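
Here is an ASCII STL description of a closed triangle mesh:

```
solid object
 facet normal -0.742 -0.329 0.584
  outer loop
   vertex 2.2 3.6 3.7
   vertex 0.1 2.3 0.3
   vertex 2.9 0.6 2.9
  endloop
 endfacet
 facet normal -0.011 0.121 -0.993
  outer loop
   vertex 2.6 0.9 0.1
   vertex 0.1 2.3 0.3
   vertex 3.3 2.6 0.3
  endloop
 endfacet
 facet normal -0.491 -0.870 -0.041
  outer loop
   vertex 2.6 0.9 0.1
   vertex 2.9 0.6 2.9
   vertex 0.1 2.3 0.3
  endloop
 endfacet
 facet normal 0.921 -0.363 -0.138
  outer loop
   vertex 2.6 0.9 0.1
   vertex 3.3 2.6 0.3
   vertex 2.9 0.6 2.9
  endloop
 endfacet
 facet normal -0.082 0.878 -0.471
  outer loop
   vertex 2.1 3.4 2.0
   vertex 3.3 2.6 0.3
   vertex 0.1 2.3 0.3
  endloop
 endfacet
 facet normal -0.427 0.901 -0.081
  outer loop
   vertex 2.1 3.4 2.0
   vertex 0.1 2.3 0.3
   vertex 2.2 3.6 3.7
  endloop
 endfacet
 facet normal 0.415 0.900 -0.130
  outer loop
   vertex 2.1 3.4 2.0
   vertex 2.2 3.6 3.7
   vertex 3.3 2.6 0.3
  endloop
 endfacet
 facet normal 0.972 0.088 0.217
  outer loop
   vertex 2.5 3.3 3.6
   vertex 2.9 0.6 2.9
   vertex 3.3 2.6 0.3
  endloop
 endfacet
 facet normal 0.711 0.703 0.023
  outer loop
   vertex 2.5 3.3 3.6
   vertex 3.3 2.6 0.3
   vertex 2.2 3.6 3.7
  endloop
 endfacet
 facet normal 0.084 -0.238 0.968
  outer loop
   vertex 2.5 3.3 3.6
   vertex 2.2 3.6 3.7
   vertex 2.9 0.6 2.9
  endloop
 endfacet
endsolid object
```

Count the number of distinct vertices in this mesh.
7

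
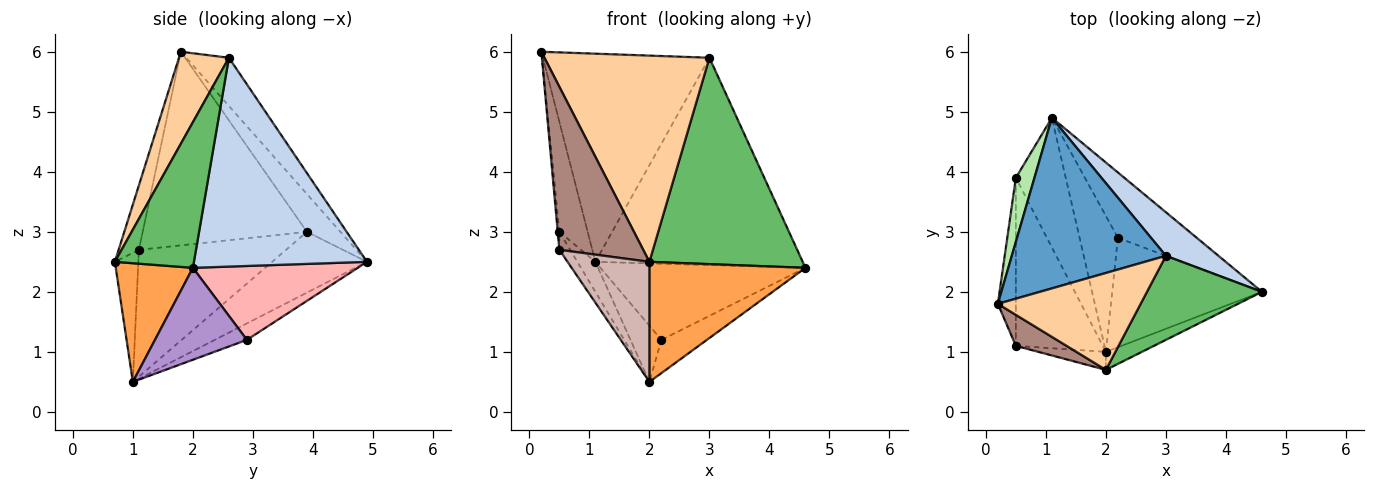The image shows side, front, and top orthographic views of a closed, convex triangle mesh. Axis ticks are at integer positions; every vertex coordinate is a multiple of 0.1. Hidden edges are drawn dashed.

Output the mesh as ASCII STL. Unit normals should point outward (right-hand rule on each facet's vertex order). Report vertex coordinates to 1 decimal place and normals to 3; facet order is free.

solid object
 facet normal -0.195 0.759 0.622
  outer loop
   vertex 3.0 2.6 5.9
   vertex 1.1 4.9 2.5
   vertex 0.2 1.8 6.0
  endloop
 endfacet
 facet normal 0.633 0.758 0.159
  outer loop
   vertex 3.0 2.6 5.9
   vertex 4.6 2.0 2.4
   vertex 1.1 4.9 2.5
  endloop
 endfacet
 facet normal 0.439 -0.888 -0.133
  outer loop
   vertex 2.0 0.7 2.5
   vertex 2.0 1.0 0.5
   vertex 4.6 2.0 2.4
  endloop
 endfacet
 facet normal 0.264 -0.873 0.410
  outer loop
   vertex 2.0 0.7 2.5
   vertex 3.0 2.6 5.9
   vertex 0.2 1.8 6.0
  endloop
 endfacet
 facet normal 0.431 -0.836 0.340
  outer loop
   vertex 2.0 0.7 2.5
   vertex 4.6 2.0 2.4
   vertex 3.0 2.6 5.9
  endloop
 endfacet
 facet normal -0.715 0.605 0.352
  outer loop
   vertex 0.5 3.9 3.0
   vertex 0.2 1.8 6.0
   vertex 1.1 4.9 2.5
  endloop
 endfacet
 facet normal -0.765 0.145 -0.627
  outer loop
   vertex 0.5 3.9 3.0
   vertex 1.1 4.9 2.5
   vertex 2.0 1.0 0.5
  endloop
 endfacet
 facet normal 0.521 0.648 -0.556
  outer loop
   vertex 2.2 2.9 1.2
   vertex 1.1 4.9 2.5
   vertex 4.6 2.0 2.4
  endloop
 endfacet
 facet normal 0.506 0.251 -0.825
  outer loop
   vertex 2.2 2.9 1.2
   vertex 4.6 2.0 2.4
   vertex 2.0 1.0 0.5
  endloop
 endfacet
 facet normal -0.369 0.355 -0.859
  outer loop
   vertex 2.2 2.9 1.2
   vertex 2.0 1.0 0.5
   vertex 1.1 4.9 2.5
  endloop
 endfacet
 facet normal -0.231 -0.956 0.182
  outer loop
   vertex 0.5 1.1 2.7
   vertex 2.0 0.7 2.5
   vertex 0.2 1.8 6.0
  endloop
 endfacet
 facet normal -0.273 -0.951 -0.143
  outer loop
   vertex 0.5 1.1 2.7
   vertex 2.0 1.0 0.5
   vertex 2.0 0.7 2.5
  endloop
 endfacet
 facet normal -0.996 0.010 -0.093
  outer loop
   vertex 0.5 1.1 2.7
   vertex 0.2 1.8 6.0
   vertex 0.5 3.9 3.0
  endloop
 endfacet
 facet normal -0.823 0.060 -0.564
  outer loop
   vertex 0.5 1.1 2.7
   vertex 0.5 3.9 3.0
   vertex 2.0 1.0 0.5
  endloop
 endfacet
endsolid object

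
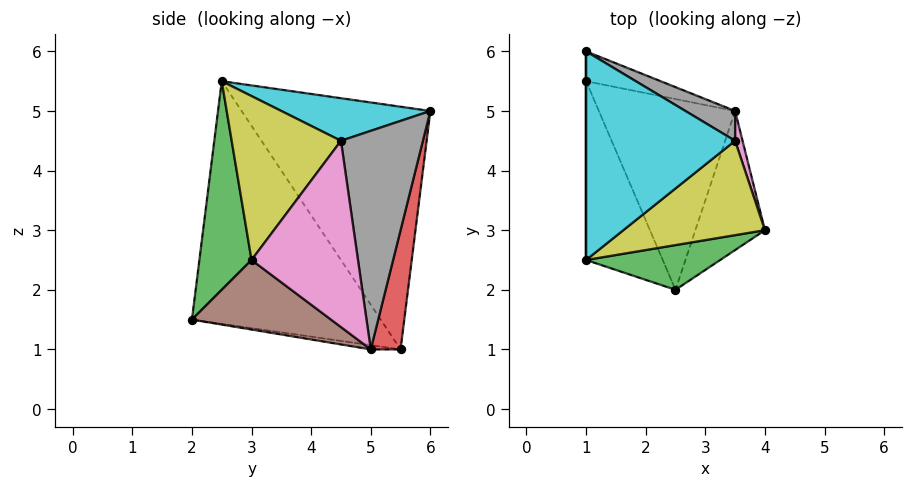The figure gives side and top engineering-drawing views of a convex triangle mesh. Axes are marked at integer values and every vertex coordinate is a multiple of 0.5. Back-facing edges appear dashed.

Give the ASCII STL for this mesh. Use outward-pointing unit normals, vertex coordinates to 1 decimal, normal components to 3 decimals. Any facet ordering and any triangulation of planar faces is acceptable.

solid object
 facet normal -1.000 0.000 0.000
  outer loop
   vertex 1.0 6.0 5.0
   vertex 1.0 5.5 1.0
   vertex 1.0 2.5 5.5
  endloop
 endfacet
 facet normal -0.869 -0.412 -0.274
  outer loop
   vertex 2.5 2.0 1.5
   vertex 1.0 2.5 5.5
   vertex 1.0 5.5 1.0
  endloop
 endfacet
 facet normal 0.408 -0.874 0.262
  outer loop
   vertex 2.5 2.0 1.5
   vertex 4.0 3.0 2.5
   vertex 1.0 2.5 5.5
  endloop
 endfacet
 facet normal 0.195 0.973 -0.122
  outer loop
   vertex 3.5 5.0 1.0
   vertex 1.0 5.5 1.0
   vertex 1.0 6.0 5.0
  endloop
 endfacet
 facet normal -0.031 -0.154 -0.988
  outer loop
   vertex 3.5 5.0 1.0
   vertex 2.5 2.0 1.5
   vertex 1.0 5.5 1.0
  endloop
 endfacet
 facet normal 0.667 -0.333 -0.667
  outer loop
   vertex 3.5 5.0 1.0
   vertex 4.0 3.0 2.5
   vertex 2.5 2.0 1.5
  endloop
 endfacet
 facet normal 0.962 0.269 0.038
  outer loop
   vertex 3.5 4.5 4.5
   vertex 4.0 3.0 2.5
   vertex 3.5 5.0 1.0
  endloop
 endfacet
 facet normal 0.528 0.841 0.120
  outer loop
   vertex 3.5 4.5 4.5
   vertex 3.5 5.0 1.0
   vertex 1.0 6.0 5.0
  endloop
 endfacet
 facet normal 0.643 -0.526 0.556
  outer loop
   vertex 3.5 4.5 4.5
   vertex 1.0 2.5 5.5
   vertex 4.0 3.0 2.5
  endloop
 endfacet
 facet normal 0.272 0.136 0.953
  outer loop
   vertex 3.5 4.5 4.5
   vertex 1.0 6.0 5.0
   vertex 1.0 2.5 5.5
  endloop
 endfacet
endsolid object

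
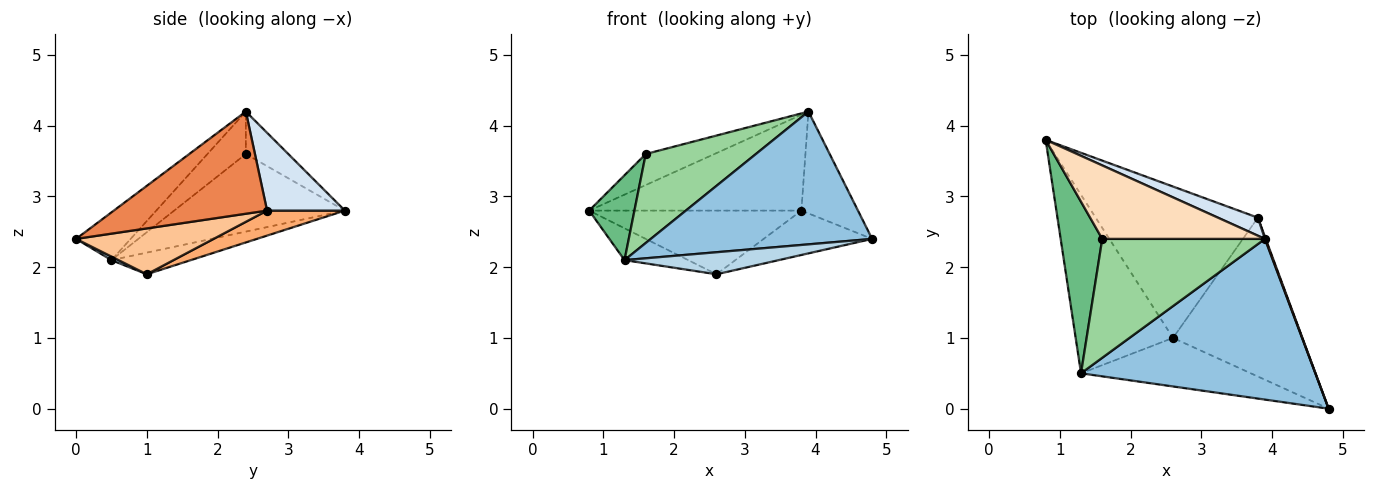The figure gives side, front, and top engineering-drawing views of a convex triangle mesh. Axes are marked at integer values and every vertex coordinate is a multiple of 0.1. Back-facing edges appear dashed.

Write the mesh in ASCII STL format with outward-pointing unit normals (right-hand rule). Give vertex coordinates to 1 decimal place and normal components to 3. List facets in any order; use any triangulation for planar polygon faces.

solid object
 facet normal -0.214 0.172 -0.962
  outer loop
   vertex 1.3 0.5 2.1
   vertex 0.8 3.8 2.8
   vertex 2.6 1.0 1.9
  endloop
 endfacet
 facet normal -0.155 -0.629 0.762
  outer loop
   vertex 1.3 0.5 2.1
   vertex 4.8 0.0 2.4
   vertex 3.9 2.4 4.2
  endloop
 endfacet
 facet normal 0.019 -0.413 -0.910
  outer loop
   vertex 1.3 0.5 2.1
   vertex 2.6 1.0 1.9
   vertex 4.8 0.0 2.4
  endloop
 endfacet
 facet normal 0.339 0.925 0.174
  outer loop
   vertex 3.8 2.7 2.8
   vertex 0.8 3.8 2.8
   vertex 3.9 2.4 4.2
  endloop
 endfacet
 facet normal 0.938 0.346 0.007
  outer loop
   vertex 3.8 2.7 2.8
   vertex 3.9 2.4 4.2
   vertex 4.8 0.0 2.4
  endloop
 endfacet
 facet normal 0.141 0.384 -0.913
  outer loop
   vertex 3.8 2.7 2.8
   vertex 2.6 1.0 1.9
   vertex 0.8 3.8 2.8
  endloop
 endfacet
 facet normal 0.323 0.255 -0.912
  outer loop
   vertex 3.8 2.7 2.8
   vertex 4.8 0.0 2.4
   vertex 2.6 1.0 1.9
  endloop
 endfacet
 facet normal -0.234 0.378 0.896
  outer loop
   vertex 1.6 2.4 3.6
   vertex 3.9 2.4 4.2
   vertex 0.8 3.8 2.8
  endloop
 endfacet
 facet normal -0.858 -0.228 0.460
  outer loop
   vertex 1.6 2.4 3.6
   vertex 0.8 3.8 2.8
   vertex 1.3 0.5 2.1
  endloop
 endfacet
 facet normal -0.204 -0.586 0.784
  outer loop
   vertex 1.6 2.4 3.6
   vertex 1.3 0.5 2.1
   vertex 3.9 2.4 4.2
  endloop
 endfacet
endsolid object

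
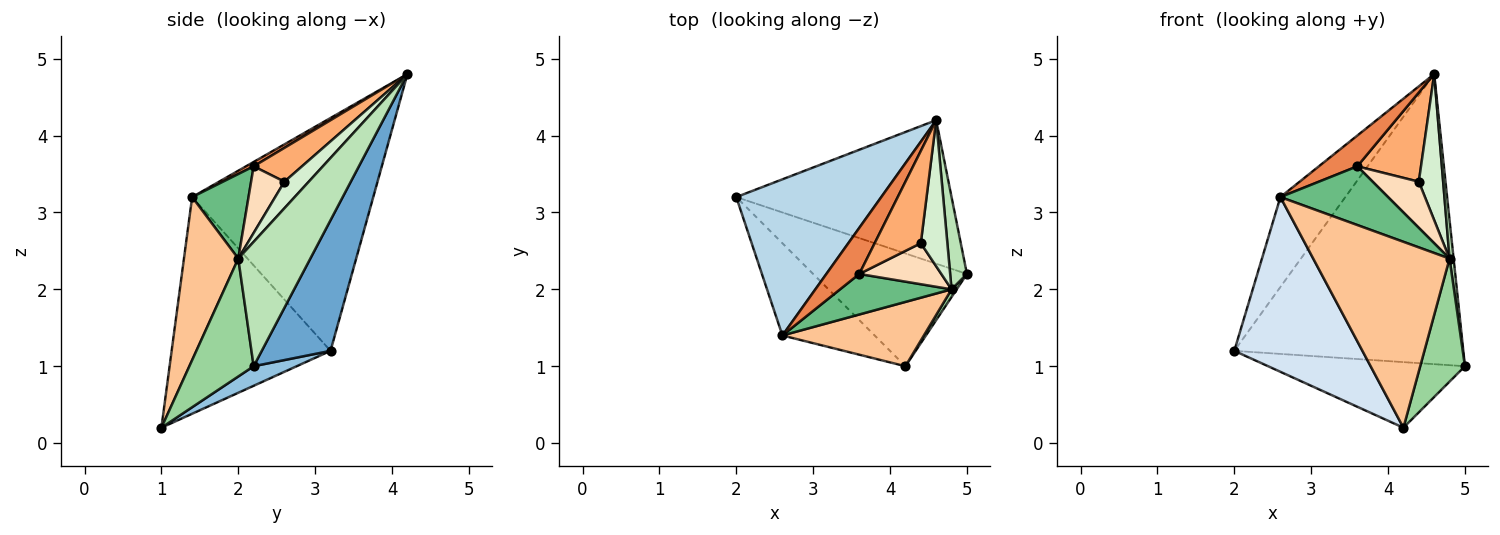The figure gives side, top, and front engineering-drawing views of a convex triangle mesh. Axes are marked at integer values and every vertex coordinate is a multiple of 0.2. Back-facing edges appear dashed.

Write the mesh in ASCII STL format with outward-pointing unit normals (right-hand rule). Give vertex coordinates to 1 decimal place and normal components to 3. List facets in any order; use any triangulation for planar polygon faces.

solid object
 facet normal 0.260 0.866 -0.428
  outer loop
   vertex 4.6 4.2 4.8
   vertex 5.0 2.2 1.0
   vertex 2.0 3.2 1.2
  endloop
 endfacet
 facet normal 0.109 0.500 -0.859
  outer loop
   vertex 4.2 1.0 0.2
   vertex 2.0 3.2 1.2
   vertex 5.0 2.2 1.0
  endloop
 endfacet
 facet normal -0.812 0.291 0.506
  outer loop
   vertex 2.6 1.4 3.2
   vertex 4.6 4.2 4.8
   vertex 2.0 3.2 1.2
  endloop
 endfacet
 facet normal -0.739 -0.596 -0.315
  outer loop
   vertex 2.6 1.4 3.2
   vertex 2.0 3.2 1.2
   vertex 4.2 1.0 0.2
  endloop
 endfacet
 facet normal 0.110 -0.551 0.827
  outer loop
   vertex 3.6 2.2 3.6
   vertex 4.6 4.2 4.8
   vertex 2.6 1.4 3.2
  endloop
 endfacet
 facet normal 0.466 -0.615 0.636
  outer loop
   vertex 3.6 2.2 3.6
   vertex 4.4 2.6 3.4
   vertex 4.6 4.2 4.8
  endloop
 endfacet
 facet normal 0.352 -0.884 0.306
  outer loop
   vertex 4.8 2.0 2.4
   vertex 2.6 1.4 3.2
   vertex 4.2 1.0 0.2
  endloop
 endfacet
 facet normal 0.475 -0.658 0.585
  outer loop
   vertex 4.8 2.0 2.4
   vertex 4.4 2.6 3.4
   vertex 3.6 2.2 3.6
  endloop
 endfacet
 facet normal 0.396 -0.756 0.522
  outer loop
   vertex 4.8 2.0 2.4
   vertex 3.6 2.2 3.6
   vertex 2.6 1.4 3.2
  endloop
 endfacet
 facet normal 0.820 -0.571 0.036
  outer loop
   vertex 4.8 2.0 2.4
   vertex 4.2 1.0 0.2
   vertex 5.0 2.2 1.0
  endloop
 endfacet
 facet normal 0.989 -0.056 0.133
  outer loop
   vertex 4.8 2.0 2.4
   vertex 5.0 2.2 1.0
   vertex 4.6 4.2 4.8
  endloop
 endfacet
 facet normal 0.577 -0.577 0.577
  outer loop
   vertex 4.8 2.0 2.4
   vertex 4.6 4.2 4.8
   vertex 4.4 2.6 3.4
  endloop
 endfacet
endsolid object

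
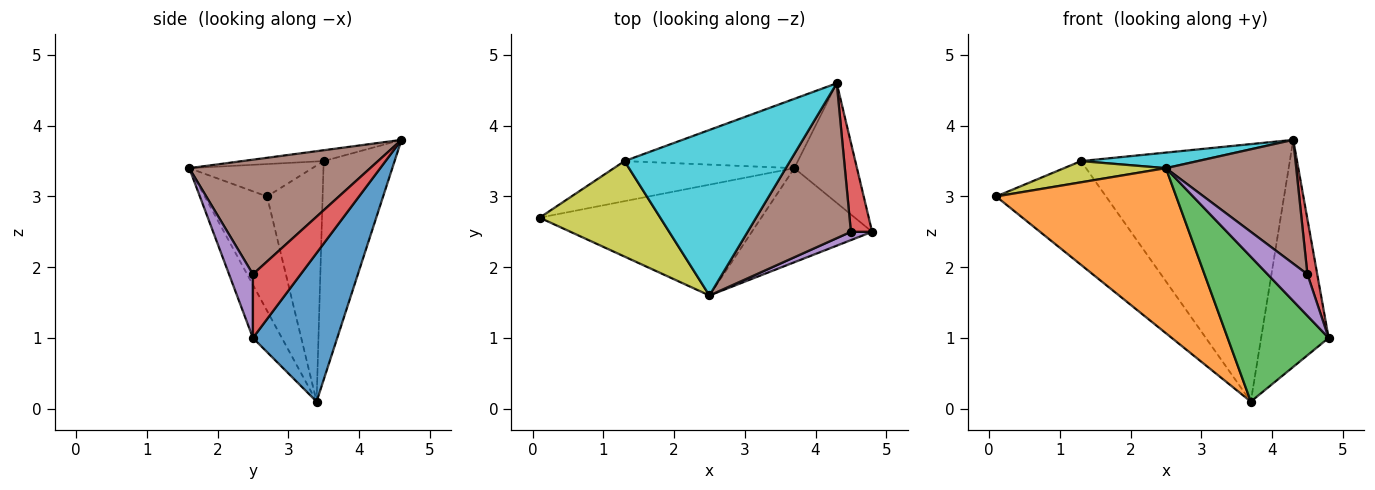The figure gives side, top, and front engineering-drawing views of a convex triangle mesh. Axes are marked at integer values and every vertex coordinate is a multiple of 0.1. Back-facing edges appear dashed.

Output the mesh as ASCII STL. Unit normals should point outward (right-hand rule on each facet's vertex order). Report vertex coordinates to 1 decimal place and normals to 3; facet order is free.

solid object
 facet normal 0.742 0.594 -0.313
  outer loop
   vertex 3.7 3.4 0.1
   vertex 4.3 4.6 3.8
   vertex 4.8 2.5 1.0
  endloop
 endfacet
 facet normal -0.276 -0.798 -0.536
  outer loop
   vertex 3.7 3.4 0.1
   vertex 2.5 1.6 3.4
   vertex 0.1 2.7 3.0
  endloop
 endfacet
 facet normal -0.234 -0.815 -0.530
  outer loop
   vertex 3.7 3.4 0.1
   vertex 4.8 2.5 1.0
   vertex 2.5 1.6 3.4
  endloop
 endfacet
 facet normal 0.931 -0.192 0.310
  outer loop
   vertex 4.5 2.5 1.9
   vertex 4.8 2.5 1.0
   vertex 4.3 4.6 3.8
  endloop
 endfacet
 facet normal 0.507 -0.845 0.169
  outer loop
   vertex 4.5 2.5 1.9
   vertex 2.5 1.6 3.4
   vertex 4.8 2.5 1.0
  endloop
 endfacet
 facet normal 0.655 -0.472 0.590
  outer loop
   vertex 4.5 2.5 1.9
   vertex 4.3 4.6 3.8
   vertex 2.5 1.6 3.4
  endloop
 endfacet
 facet normal -0.427 0.844 -0.326
  outer loop
   vertex 1.3 3.5 3.5
   vertex 3.7 3.4 0.1
   vertex 0.1 2.7 3.0
  endloop
 endfacet
 facet normal -0.312 0.918 -0.247
  outer loop
   vertex 1.3 3.5 3.5
   vertex 4.3 4.6 3.8
   vertex 3.7 3.4 0.1
  endloop
 endfacet
 facet normal -0.254 -0.210 0.944
  outer loop
   vertex 1.3 3.5 3.5
   vertex 0.1 2.7 3.0
   vertex 2.5 1.6 3.4
  endloop
 endfacet
 facet normal -0.065 -0.093 0.993
  outer loop
   vertex 1.3 3.5 3.5
   vertex 2.5 1.6 3.4
   vertex 4.3 4.6 3.8
  endloop
 endfacet
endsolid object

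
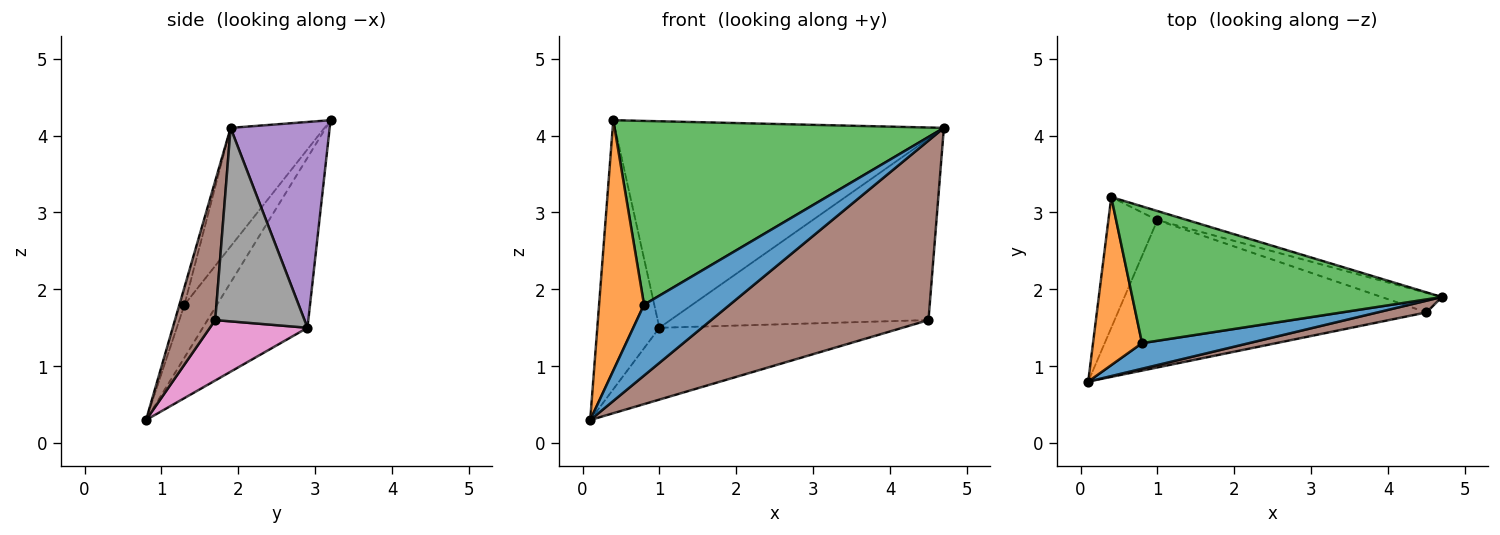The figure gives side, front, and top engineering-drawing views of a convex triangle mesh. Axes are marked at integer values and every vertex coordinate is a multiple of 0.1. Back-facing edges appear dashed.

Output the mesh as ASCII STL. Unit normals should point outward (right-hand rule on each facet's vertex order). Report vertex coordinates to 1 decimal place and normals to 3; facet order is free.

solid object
 facet normal -0.055 -0.939 0.339
  outer loop
   vertex 0.8 1.3 1.8
   vertex 0.1 0.8 0.3
   vertex 4.7 1.9 4.1
  endloop
 endfacet
 facet normal -0.515 -0.712 0.478
  outer loop
   vertex 0.8 1.3 1.8
   vertex 0.4 3.2 4.2
   vertex 0.1 0.8 0.3
  endloop
 endfacet
 facet normal -0.223 -0.782 0.582
  outer loop
   vertex 0.8 1.3 1.8
   vertex 4.7 1.9 4.1
   vertex 0.4 3.2 4.2
  endloop
 endfacet
 facet normal -0.835 0.495 -0.241
  outer loop
   vertex 1.0 2.9 1.5
   vertex 0.1 0.8 0.3
   vertex 0.4 3.2 4.2
  endloop
 endfacet
 facet normal 0.288 0.957 -0.042
  outer loop
   vertex 1.0 2.9 1.5
   vertex 0.4 3.2 4.2
   vertex 4.7 1.9 4.1
  endloop
 endfacet
 facet normal 0.182 -0.981 0.064
  outer loop
   vertex 4.5 1.7 1.6
   vertex 4.7 1.9 4.1
   vertex 0.1 0.8 0.3
  endloop
 endfacet
 facet normal 0.173 0.432 -0.885
  outer loop
   vertex 4.5 1.7 1.6
   vertex 0.1 0.8 0.3
   vertex 1.0 2.9 1.5
  endloop
 endfacet
 facet normal 0.325 0.940 -0.101
  outer loop
   vertex 4.5 1.7 1.6
   vertex 1.0 2.9 1.5
   vertex 4.7 1.9 4.1
  endloop
 endfacet
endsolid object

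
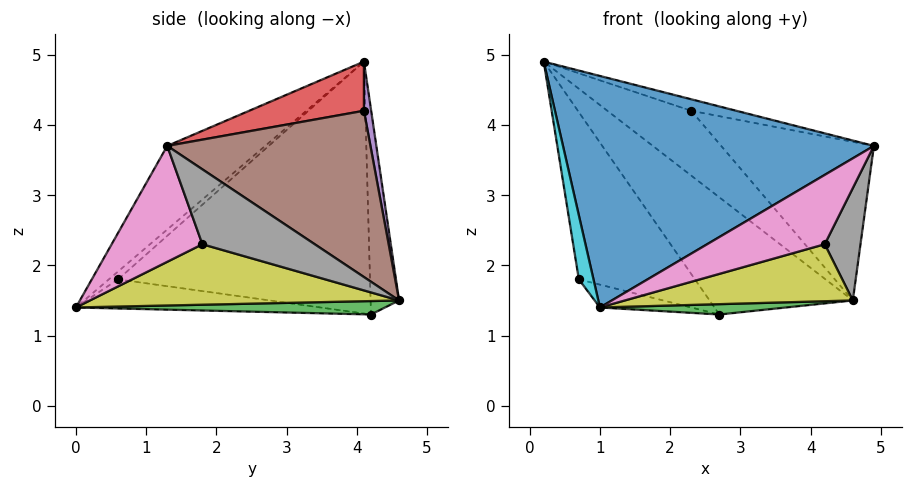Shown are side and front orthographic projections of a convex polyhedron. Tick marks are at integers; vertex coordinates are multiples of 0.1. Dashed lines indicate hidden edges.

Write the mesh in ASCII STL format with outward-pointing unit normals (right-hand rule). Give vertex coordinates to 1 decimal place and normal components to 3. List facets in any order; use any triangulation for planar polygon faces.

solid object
 facet normal -0.207 -0.658 0.724
  outer loop
   vertex 1.0 0.0 1.4
   vertex 4.9 1.3 3.7
   vertex 0.2 4.1 4.9
  endloop
 endfacet
 facet normal -0.194 0.975 -0.108
  outer loop
   vertex 2.7 4.2 1.3
   vertex 0.2 4.1 4.9
   vertex 4.6 4.6 1.5
  endloop
 endfacet
 facet normal 0.119 -0.072 -0.990
  outer loop
   vertex 2.7 4.2 1.3
   vertex 4.6 4.6 1.5
   vertex 1.0 0.0 1.4
  endloop
 endfacet
 facet normal 0.314 0.123 0.941
  outer loop
   vertex 2.3 4.1 4.2
   vertex 0.2 4.1 4.9
   vertex 4.9 1.3 3.7
  endloop
 endfacet
 facet normal 0.083 0.965 0.250
  outer loop
   vertex 2.3 4.1 4.2
   vertex 4.6 4.6 1.5
   vertex 0.2 4.1 4.9
  endloop
 endfacet
 facet normal 0.627 0.471 0.621
  outer loop
   vertex 2.3 4.1 4.2
   vertex 4.9 1.3 3.7
   vertex 4.6 4.6 1.5
  endloop
 endfacet
 facet normal 0.526 -0.682 -0.507
  outer loop
   vertex 4.2 1.8 2.3
   vertex 4.9 1.3 3.7
   vertex 1.0 0.0 1.4
  endloop
 endfacet
 facet normal 0.823 -0.262 -0.505
  outer loop
   vertex 4.2 1.8 2.3
   vertex 4.6 4.6 1.5
   vertex 4.9 1.3 3.7
  endloop
 endfacet
 facet normal 0.413 -0.304 -0.859
  outer loop
   vertex 4.2 1.8 2.3
   vertex 1.0 0.0 1.4
   vertex 4.6 4.6 1.5
  endloop
 endfacet
 facet normal -0.402 -0.639 0.656
  outer loop
   vertex 0.7 0.6 1.8
   vertex 1.0 0.0 1.4
   vertex 0.2 4.1 4.9
  endloop
 endfacet
 facet normal -0.772 0.356 -0.526
  outer loop
   vertex 0.7 0.6 1.8
   vertex 0.2 4.1 4.9
   vertex 2.7 4.2 1.3
  endloop
 endfacet
 facet normal -0.592 0.221 -0.775
  outer loop
   vertex 0.7 0.6 1.8
   vertex 2.7 4.2 1.3
   vertex 1.0 0.0 1.4
  endloop
 endfacet
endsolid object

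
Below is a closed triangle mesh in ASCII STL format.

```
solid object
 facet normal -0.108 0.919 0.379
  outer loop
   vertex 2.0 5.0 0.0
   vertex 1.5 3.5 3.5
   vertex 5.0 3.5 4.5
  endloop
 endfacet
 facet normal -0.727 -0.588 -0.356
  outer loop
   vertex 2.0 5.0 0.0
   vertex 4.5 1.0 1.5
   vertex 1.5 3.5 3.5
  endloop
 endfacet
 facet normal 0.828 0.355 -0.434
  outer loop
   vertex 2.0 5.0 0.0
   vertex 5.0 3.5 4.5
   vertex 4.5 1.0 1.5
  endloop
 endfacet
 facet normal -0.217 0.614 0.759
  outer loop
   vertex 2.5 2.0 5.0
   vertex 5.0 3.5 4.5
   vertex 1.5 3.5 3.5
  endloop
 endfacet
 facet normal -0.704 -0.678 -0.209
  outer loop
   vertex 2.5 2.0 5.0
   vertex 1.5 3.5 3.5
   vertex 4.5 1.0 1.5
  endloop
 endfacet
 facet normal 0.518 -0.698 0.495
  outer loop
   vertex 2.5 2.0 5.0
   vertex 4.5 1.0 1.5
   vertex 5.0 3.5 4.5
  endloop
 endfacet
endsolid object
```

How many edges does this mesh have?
9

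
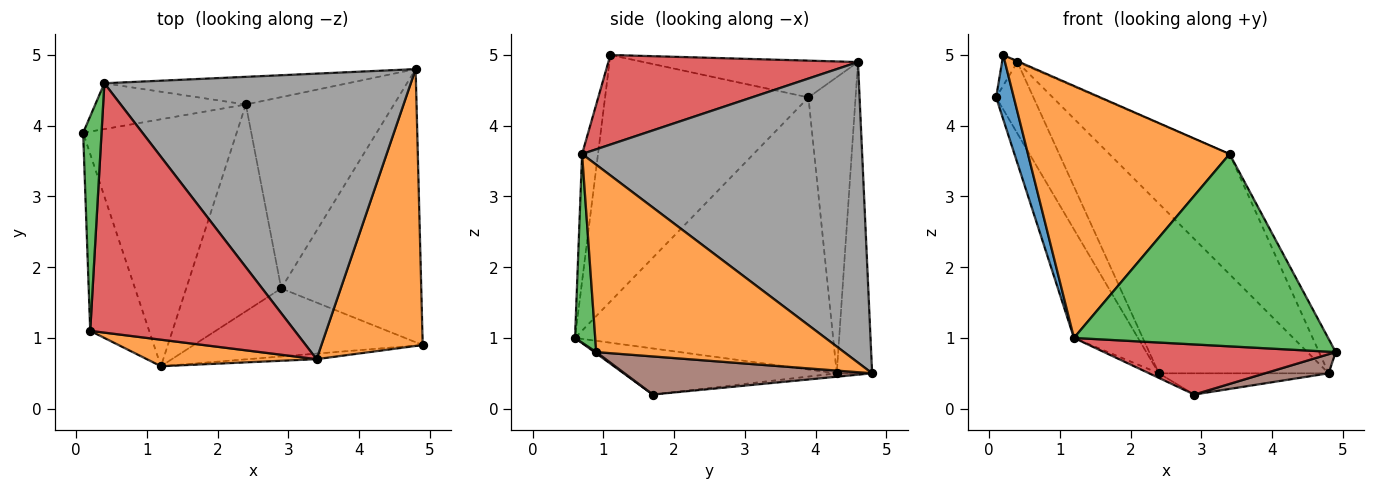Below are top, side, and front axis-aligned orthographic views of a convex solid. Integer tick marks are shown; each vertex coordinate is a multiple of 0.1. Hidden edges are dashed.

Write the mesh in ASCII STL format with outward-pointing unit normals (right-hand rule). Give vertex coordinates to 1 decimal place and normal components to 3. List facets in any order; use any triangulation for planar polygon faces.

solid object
 facet normal -0.851 0.211 -0.480
  outer loop
   vertex 2.4 4.3 0.5
   vertex 1.2 0.6 1.0
   vertex 0.1 3.9 4.4
  endloop
 endfacet
 facet normal 0.878 0.059 0.475
  outer loop
   vertex 3.4 0.7 3.6
   vertex 4.9 0.9 0.8
   vertex 4.8 4.8 0.5
  endloop
 endfacet
 facet normal 0.079 -0.996 -0.029
  outer loop
   vertex 3.4 0.7 3.6
   vertex 1.2 0.6 1.0
   vertex 4.9 0.9 0.8
  endloop
 endfacet
 facet normal 0.005 -0.593 -0.805
  outer loop
   vertex 2.9 1.7 0.2
   vertex 4.9 0.9 0.8
   vertex 1.2 0.6 1.0
  endloop
 endfacet
 facet normal -0.436 0.020 -0.900
  outer loop
   vertex 2.9 1.7 0.2
   vertex 1.2 0.6 1.0
   vertex 2.4 4.3 0.5
  endloop
 endfacet
 facet normal 0.262 -0.067 -0.963
  outer loop
   vertex 2.9 1.7 0.2
   vertex 4.8 4.8 0.5
   vertex 4.9 0.9 0.8
  endloop
 endfacet
 facet normal -0.023 0.110 -0.994
  outer loop
   vertex 2.9 1.7 0.2
   vertex 2.4 4.3 0.5
   vertex 4.8 4.8 0.5
  endloop
 endfacet
 facet normal 0.671 0.288 0.684
  outer loop
   vertex 0.4 4.6 4.9
   vertex 3.4 0.7 3.6
   vertex 4.8 4.8 0.5
  endloop
 endfacet
 facet normal -0.728 0.577 -0.370
  outer loop
   vertex 0.4 4.6 4.9
   vertex 2.4 4.3 0.5
   vertex 0.1 3.9 4.4
  endloop
 endfacet
 facet normal -0.201 0.967 -0.157
  outer loop
   vertex 0.4 4.6 4.9
   vertex 4.8 4.8 0.5
   vertex 2.4 4.3 0.5
  endloop
 endfacet
 facet normal -0.969 -0.084 -0.232
  outer loop
   vertex 0.2 1.1 5.0
   vertex 0.1 3.9 4.4
   vertex 1.2 0.6 1.0
  endloop
 endfacet
 facet normal -0.078 -0.991 0.104
  outer loop
   vertex 0.2 1.1 5.0
   vertex 1.2 0.6 1.0
   vertex 3.4 0.7 3.6
  endloop
 endfacet
 facet normal -0.893 0.064 0.446
  outer loop
   vertex 0.2 1.1 5.0
   vertex 0.4 4.6 4.9
   vertex 0.1 3.9 4.4
  endloop
 endfacet
 facet normal 0.401 0.003 0.916
  outer loop
   vertex 0.2 1.1 5.0
   vertex 3.4 0.7 3.6
   vertex 0.4 4.6 4.9
  endloop
 endfacet
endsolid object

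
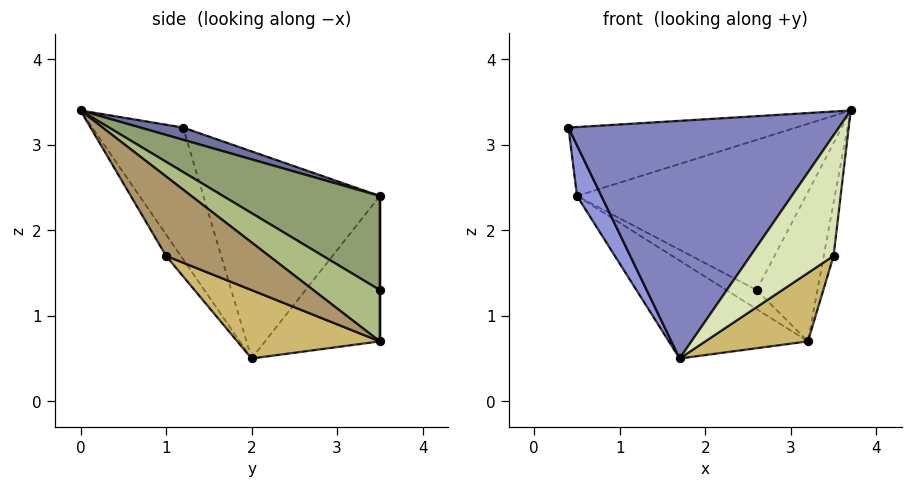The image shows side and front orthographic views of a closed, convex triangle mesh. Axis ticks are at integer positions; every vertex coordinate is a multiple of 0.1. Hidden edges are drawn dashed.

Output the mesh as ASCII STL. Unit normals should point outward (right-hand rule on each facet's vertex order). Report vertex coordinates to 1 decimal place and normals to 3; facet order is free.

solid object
 facet normal 0.061 0.326 0.944
  outer loop
   vertex 0.5 3.5 2.4
   vertex 0.4 1.2 3.2
   vertex 3.7 0.0 3.4
  endloop
 endfacet
 facet normal -0.292 -0.870 -0.398
  outer loop
   vertex 1.7 2.0 0.5
   vertex 3.7 0.0 3.4
   vertex 0.4 1.2 3.2
  endloop
 endfacet
 facet normal -0.880 -0.122 -0.460
  outer loop
   vertex 1.7 2.0 0.5
   vertex 0.4 1.2 3.2
   vertex 0.5 3.5 2.4
  endloop
 endfacet
 facet normal -0.448 0.542 -0.711
  outer loop
   vertex 3.2 3.5 0.7
   vertex 1.7 2.0 0.5
   vertex 0.5 3.5 2.4
  endloop
 endfacet
 facet normal 0.384 0.561 0.733
  outer loop
   vertex 2.6 3.5 1.3
   vertex 0.5 3.5 2.4
   vertex 3.7 0.0 3.4
  endloop
 endfacet
 facet normal 0.594 0.543 0.594
  outer loop
   vertex 2.6 3.5 1.3
   vertex 3.7 0.0 3.4
   vertex 3.2 3.5 0.7
  endloop
 endfacet
 facet normal 0.000 1.000 0.000
  outer loop
   vertex 2.6 3.5 1.3
   vertex 3.2 3.5 0.7
   vertex 0.5 3.5 2.4
  endloop
 endfacet
 facet normal -0.152 -0.860 -0.488
  outer loop
   vertex 3.5 1.0 1.7
   vertex 3.7 0.0 3.4
   vertex 1.7 2.0 0.5
  endloop
 endfacet
 facet normal 0.994 0.095 -0.061
  outer loop
   vertex 3.5 1.0 1.7
   vertex 3.2 3.5 0.7
   vertex 3.7 0.0 3.4
  endloop
 endfacet
 facet normal 0.411 -0.296 -0.862
  outer loop
   vertex 3.5 1.0 1.7
   vertex 1.7 2.0 0.5
   vertex 3.2 3.5 0.7
  endloop
 endfacet
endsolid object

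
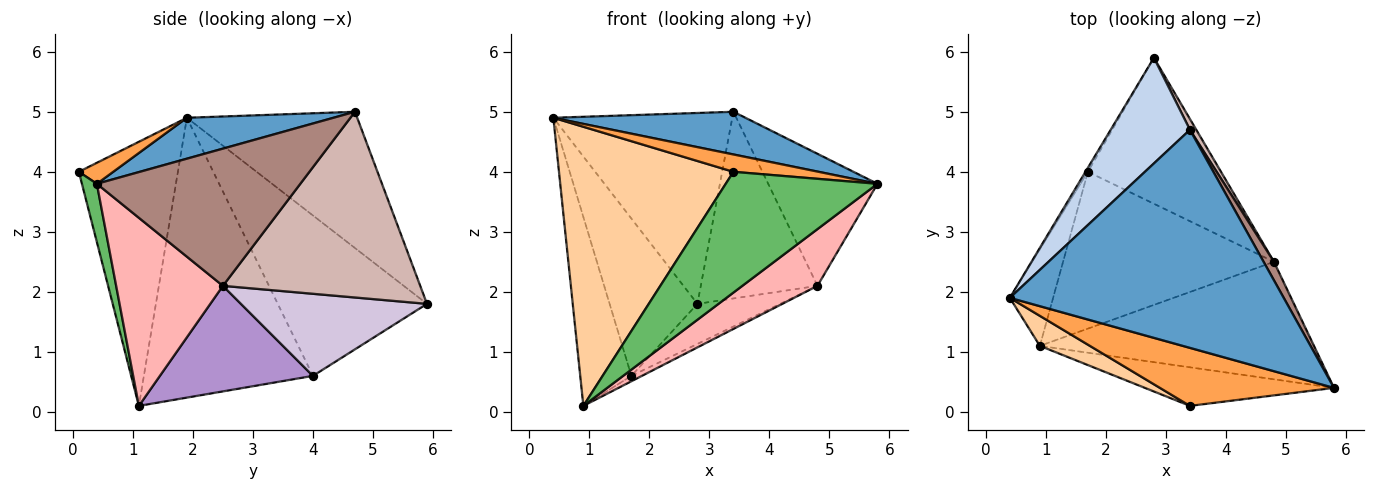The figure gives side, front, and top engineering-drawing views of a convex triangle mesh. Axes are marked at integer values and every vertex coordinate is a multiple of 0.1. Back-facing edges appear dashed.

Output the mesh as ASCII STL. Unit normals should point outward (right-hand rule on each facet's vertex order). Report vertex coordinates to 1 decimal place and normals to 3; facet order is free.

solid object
 facet normal 0.145 -0.190 0.971
  outer loop
   vertex 3.4 4.7 5.0
   vertex 0.4 1.9 4.9
   vertex 5.8 0.4 3.8
  endloop
 endfacet
 facet normal -0.640 0.672 0.372
  outer loop
   vertex 3.4 4.7 5.0
   vertex 2.8 5.9 1.8
   vertex 0.4 1.9 4.9
  endloop
 endfacet
 facet normal 0.115 -0.284 0.952
  outer loop
   vertex 3.4 0.1 4.0
   vertex 5.8 0.4 3.8
   vertex 0.4 1.9 4.9
  endloop
 endfacet
 facet normal -0.492 -0.866 0.093
  outer loop
   vertex 3.4 0.1 4.0
   vertex 0.4 1.9 4.9
   vertex 0.9 1.1 0.1
  endloop
 endfacet
 facet normal 0.093 -0.948 -0.303
  outer loop
   vertex 3.4 0.1 4.0
   vertex 0.9 1.1 0.1
   vertex 5.8 0.4 3.8
  endloop
 endfacet
 facet normal -0.862 0.507 -0.013
  outer loop
   vertex 1.7 4.0 0.6
   vertex 0.4 1.9 4.9
   vertex 2.8 5.9 1.8
  endloop
 endfacet
 facet normal -0.947 0.286 -0.146
  outer loop
   vertex 1.7 4.0 0.6
   vertex 0.9 1.1 0.1
   vertex 0.4 1.9 4.9
  endloop
 endfacet
 facet normal 0.526 -0.370 -0.766
  outer loop
   vertex 4.8 2.5 2.1
   vertex 5.8 0.4 3.8
   vertex 0.9 1.1 0.1
  endloop
 endfacet
 facet normal 0.447 0.031 -0.894
  outer loop
   vertex 4.8 2.5 2.1
   vertex 0.9 1.1 0.1
   vertex 1.7 4.0 0.6
  endloop
 endfacet
 facet normal 0.511 0.228 -0.829
  outer loop
   vertex 4.8 2.5 2.1
   vertex 1.7 4.0 0.6
   vertex 2.8 5.9 1.8
  endloop
 endfacet
 facet normal 0.879 0.472 0.066
  outer loop
   vertex 4.8 2.5 2.1
   vertex 3.4 4.7 5.0
   vertex 5.8 0.4 3.8
  endloop
 endfacet
 facet normal 0.860 0.509 0.029
  outer loop
   vertex 4.8 2.5 2.1
   vertex 2.8 5.9 1.8
   vertex 3.4 4.7 5.0
  endloop
 endfacet
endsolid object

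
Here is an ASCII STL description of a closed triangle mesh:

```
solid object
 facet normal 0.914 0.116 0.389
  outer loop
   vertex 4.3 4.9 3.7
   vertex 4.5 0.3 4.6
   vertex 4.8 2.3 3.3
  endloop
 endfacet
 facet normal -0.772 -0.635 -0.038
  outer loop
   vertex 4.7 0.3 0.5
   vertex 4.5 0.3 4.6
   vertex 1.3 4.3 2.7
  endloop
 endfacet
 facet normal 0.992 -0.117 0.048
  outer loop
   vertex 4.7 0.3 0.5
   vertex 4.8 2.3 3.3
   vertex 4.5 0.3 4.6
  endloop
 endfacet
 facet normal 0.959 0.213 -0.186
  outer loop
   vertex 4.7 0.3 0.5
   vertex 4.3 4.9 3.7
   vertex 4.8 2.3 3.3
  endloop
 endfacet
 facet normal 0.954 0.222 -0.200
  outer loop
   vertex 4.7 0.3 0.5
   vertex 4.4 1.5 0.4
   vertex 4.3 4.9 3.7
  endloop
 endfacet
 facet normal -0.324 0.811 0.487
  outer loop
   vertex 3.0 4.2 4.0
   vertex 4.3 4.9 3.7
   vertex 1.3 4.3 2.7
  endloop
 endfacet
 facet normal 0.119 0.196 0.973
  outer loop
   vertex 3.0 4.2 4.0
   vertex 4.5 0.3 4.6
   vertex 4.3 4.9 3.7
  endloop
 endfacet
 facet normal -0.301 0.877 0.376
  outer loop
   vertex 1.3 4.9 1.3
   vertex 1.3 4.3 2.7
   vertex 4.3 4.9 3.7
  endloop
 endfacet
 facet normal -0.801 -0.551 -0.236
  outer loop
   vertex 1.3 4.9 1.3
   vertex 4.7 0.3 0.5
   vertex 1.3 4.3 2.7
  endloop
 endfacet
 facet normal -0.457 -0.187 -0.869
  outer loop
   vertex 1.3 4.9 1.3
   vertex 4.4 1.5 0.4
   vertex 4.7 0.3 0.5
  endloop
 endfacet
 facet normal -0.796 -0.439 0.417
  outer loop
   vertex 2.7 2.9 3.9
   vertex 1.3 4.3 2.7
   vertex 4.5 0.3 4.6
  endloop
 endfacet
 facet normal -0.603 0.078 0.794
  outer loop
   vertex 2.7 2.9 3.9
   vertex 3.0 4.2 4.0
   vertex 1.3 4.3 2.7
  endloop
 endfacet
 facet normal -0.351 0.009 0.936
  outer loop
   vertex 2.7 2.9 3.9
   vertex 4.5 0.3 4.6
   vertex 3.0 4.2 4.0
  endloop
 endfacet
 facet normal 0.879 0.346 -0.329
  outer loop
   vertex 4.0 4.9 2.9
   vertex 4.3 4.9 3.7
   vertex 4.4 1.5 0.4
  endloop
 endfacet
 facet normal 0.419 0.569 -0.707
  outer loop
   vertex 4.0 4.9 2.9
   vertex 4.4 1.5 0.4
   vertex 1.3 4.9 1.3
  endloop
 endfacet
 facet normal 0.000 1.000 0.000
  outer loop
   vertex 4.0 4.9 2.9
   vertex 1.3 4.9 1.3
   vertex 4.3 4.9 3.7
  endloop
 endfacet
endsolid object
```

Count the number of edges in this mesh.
24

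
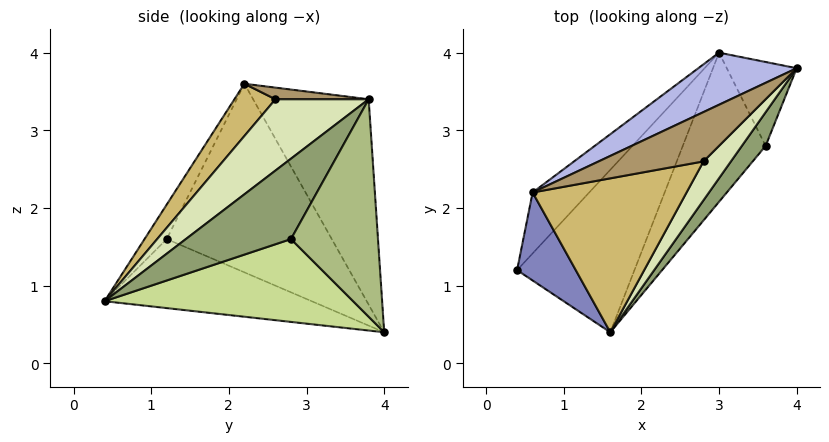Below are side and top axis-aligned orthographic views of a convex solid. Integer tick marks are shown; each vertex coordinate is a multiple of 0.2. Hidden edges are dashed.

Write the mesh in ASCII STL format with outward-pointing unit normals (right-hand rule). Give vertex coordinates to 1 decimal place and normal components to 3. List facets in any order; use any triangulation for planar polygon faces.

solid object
 facet normal -0.504 0.101 -0.858
  outer loop
   vertex 3.0 4.0 0.4
   vertex 1.6 0.4 0.8
   vertex 0.4 1.2 1.6
  endloop
 endfacet
 facet normal -0.266 -0.851 0.452
  outer loop
   vertex 0.6 2.2 3.6
   vertex 0.4 1.2 1.6
   vertex 1.6 0.4 0.8
  endloop
 endfacet
 facet normal -0.760 0.608 -0.228
  outer loop
   vertex 0.6 2.2 3.6
   vertex 3.0 4.0 0.4
   vertex 0.4 1.2 1.6
  endloop
 endfacet
 facet normal -0.408 0.892 0.195
  outer loop
   vertex 0.6 2.2 3.6
   vertex 4.0 3.8 3.4
   vertex 3.0 4.0 0.4
  endloop
 endfacet
 facet normal 0.715 -0.666 0.211
  outer loop
   vertex 3.6 2.8 1.6
   vertex 4.0 3.8 3.4
   vertex 1.6 0.4 0.8
  endloop
 endfacet
 facet normal 0.939 0.168 -0.302
  outer loop
   vertex 3.6 2.8 1.6
   vertex 3.0 4.0 0.4
   vertex 4.0 3.8 3.4
  endloop
 endfacet
 facet normal 0.667 -0.333 -0.667
  outer loop
   vertex 3.6 2.8 1.6
   vertex 1.6 0.4 0.8
   vertex 3.0 4.0 0.4
  endloop
 endfacet
 facet normal 0.682 -0.682 0.262
  outer loop
   vertex 2.8 2.6 3.4
   vertex 1.6 0.4 0.8
   vertex 4.0 3.8 3.4
  endloop
 endfacet
 facet normal 0.110 -0.110 0.988
  outer loop
   vertex 2.8 2.6 3.4
   vertex 4.0 3.8 3.4
   vertex 0.6 2.2 3.6
  endloop
 endfacet
 facet normal 0.197 -0.791 0.579
  outer loop
   vertex 2.8 2.6 3.4
   vertex 0.6 2.2 3.6
   vertex 1.6 0.4 0.8
  endloop
 endfacet
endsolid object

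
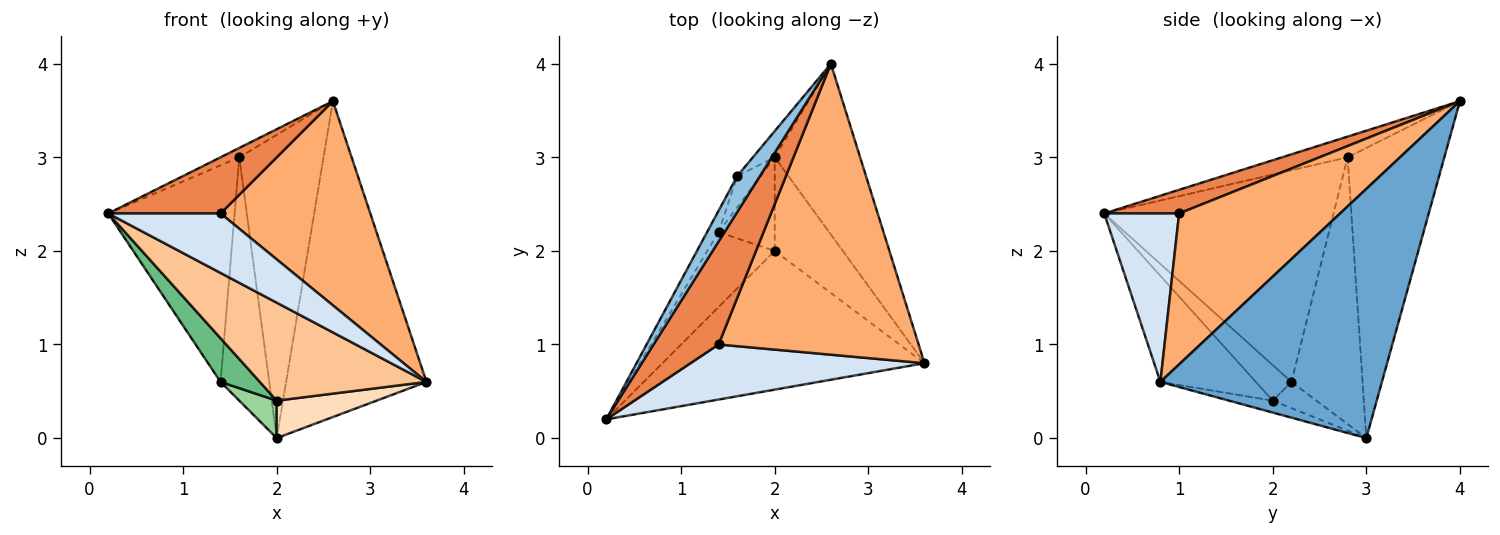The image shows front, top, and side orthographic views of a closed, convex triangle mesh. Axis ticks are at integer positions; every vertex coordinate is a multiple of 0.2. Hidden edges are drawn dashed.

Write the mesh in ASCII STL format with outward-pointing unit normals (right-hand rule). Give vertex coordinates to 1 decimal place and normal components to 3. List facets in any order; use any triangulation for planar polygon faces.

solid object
 facet normal 0.811 0.514 -0.278
  outer loop
   vertex 2.0 3.0 0.0
   vertex 2.6 4.0 3.6
   vertex 3.6 0.8 0.6
  endloop
 endfacet
 facet normal -0.662 0.189 0.725
  outer loop
   vertex 1.6 2.8 3.0
   vertex 0.2 0.2 2.4
   vertex 2.6 4.0 3.6
  endloop
 endfacet
 facet normal -0.753 0.656 -0.057
  outer loop
   vertex 1.6 2.8 3.0
   vertex 2.6 4.0 3.6
   vertex 2.0 3.0 0.0
  endloop
 endfacet
 facet normal 0.439 -0.659 0.610
  outer loop
   vertex 1.4 1.0 2.4
   vertex 0.2 0.2 2.4
   vertex 3.6 0.8 0.6
  endloop
 endfacet
 facet normal 0.304 -0.456 0.836
  outer loop
   vertex 1.4 1.0 2.4
   vertex 2.6 4.0 3.6
   vertex 0.2 0.2 2.4
  endloop
 endfacet
 facet normal 0.525 -0.489 0.696
  outer loop
   vertex 1.4 1.0 2.4
   vertex 3.6 0.8 0.6
   vertex 2.6 4.0 3.6
  endloop
 endfacet
 facet normal -0.314 -0.548 -0.776
  outer loop
   vertex 2.0 2.0 0.4
   vertex 3.6 0.8 0.6
   vertex 0.2 0.2 2.4
  endloop
 endfacet
 facet normal -0.160 -0.367 -0.916
  outer loop
   vertex 2.0 2.0 0.4
   vertex 2.0 3.0 0.0
   vertex 3.6 0.8 0.6
  endloop
 endfacet
 facet normal -0.415 -0.458 -0.786
  outer loop
   vertex 1.4 2.2 0.6
   vertex 2.0 2.0 0.4
   vertex 0.2 0.2 2.4
  endloop
 endfacet
 facet normal -0.398 -0.341 -0.852
  outer loop
   vertex 1.4 2.2 0.6
   vertex 2.0 3.0 0.0
   vertex 2.0 2.0 0.4
  endloop
 endfacet
 facet normal -0.875 0.482 -0.048
  outer loop
   vertex 1.4 2.2 0.6
   vertex 0.2 0.2 2.4
   vertex 1.6 2.8 3.0
  endloop
 endfacet
 facet normal -0.823 0.563 -0.072
  outer loop
   vertex 1.4 2.2 0.6
   vertex 1.6 2.8 3.0
   vertex 2.0 3.0 0.0
  endloop
 endfacet
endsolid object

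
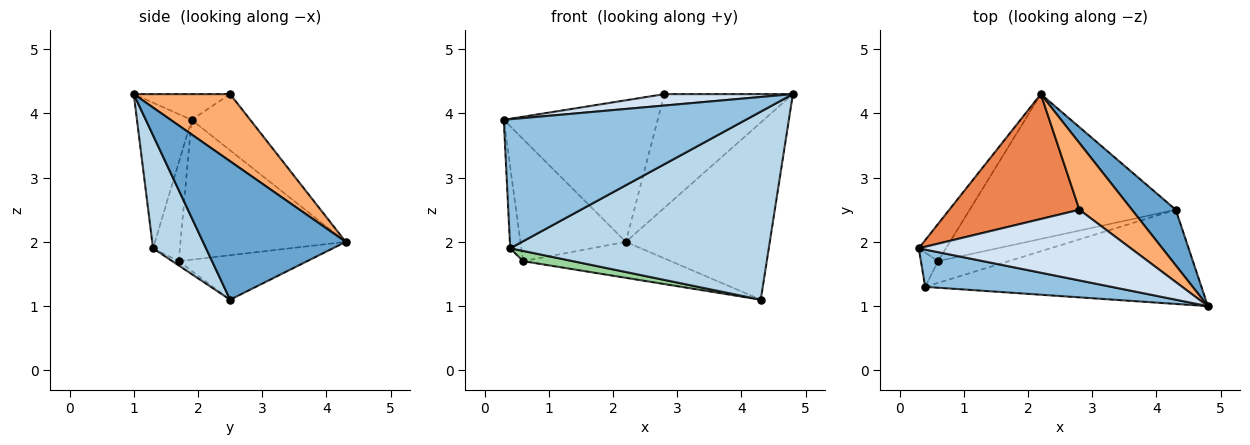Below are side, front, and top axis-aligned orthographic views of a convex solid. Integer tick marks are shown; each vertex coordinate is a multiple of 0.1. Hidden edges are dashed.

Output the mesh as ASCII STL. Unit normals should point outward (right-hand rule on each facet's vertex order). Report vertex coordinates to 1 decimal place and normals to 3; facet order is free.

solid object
 facet normal 0.687 0.693 0.217
  outer loop
   vertex 4.3 2.5 1.1
   vertex 2.2 4.3 2.0
   vertex 4.8 1.0 4.3
  endloop
 endfacet
 facet normal -0.212 -0.939 0.271
  outer loop
   vertex 0.4 1.3 1.9
   vertex 4.8 1.0 4.3
   vertex 0.3 1.9 3.9
  endloop
 endfacet
 facet normal 0.180 -0.880 -0.440
  outer loop
   vertex 0.4 1.3 1.9
   vertex 4.3 2.5 1.1
   vertex 4.8 1.0 4.3
  endloop
 endfacet
 facet normal -0.119 -0.158 0.980
  outer loop
   vertex 2.8 2.5 4.3
   vertex 0.3 1.9 3.9
   vertex 4.8 1.0 4.3
  endloop
 endfacet
 facet normal -0.275 0.721 0.636
  outer loop
   vertex 2.8 2.5 4.3
   vertex 2.2 4.3 2.0
   vertex 0.3 1.9 3.9
  endloop
 endfacet
 facet normal 0.543 0.724 0.425
  outer loop
   vertex 2.8 2.5 4.3
   vertex 4.8 1.0 4.3
   vertex 2.2 4.3 2.0
  endloop
 endfacet
 facet normal -0.832 0.531 -0.162
  outer loop
   vertex 0.6 1.7 1.7
   vertex 0.3 1.9 3.9
   vertex 2.2 4.3 2.0
  endloop
 endfacet
 facet normal -0.913 0.377 -0.159
  outer loop
   vertex 0.6 1.7 1.7
   vertex 0.4 1.3 1.9
   vertex 0.3 1.9 3.9
  endloop
 endfacet
 facet normal -0.205 0.236 -0.950
  outer loop
   vertex 0.6 1.7 1.7
   vertex 2.2 4.3 2.0
   vertex 4.3 2.5 1.1
  endloop
 endfacet
 facet normal -0.055 -0.424 -0.904
  outer loop
   vertex 0.6 1.7 1.7
   vertex 4.3 2.5 1.1
   vertex 0.4 1.3 1.9
  endloop
 endfacet
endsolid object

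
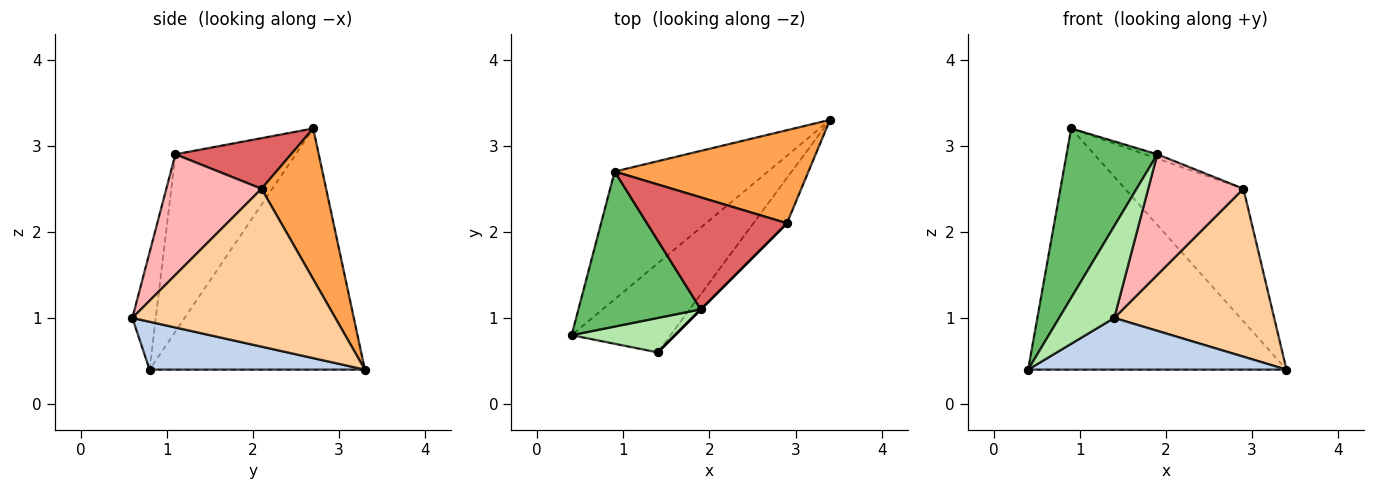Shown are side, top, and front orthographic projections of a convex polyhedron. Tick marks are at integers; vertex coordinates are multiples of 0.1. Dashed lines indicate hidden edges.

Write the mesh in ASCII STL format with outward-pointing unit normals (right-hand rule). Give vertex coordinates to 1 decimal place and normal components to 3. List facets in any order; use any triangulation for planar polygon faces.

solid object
 facet normal -0.593 0.712 -0.377
  outer loop
   vertex 0.9 2.7 3.2
   vertex 3.4 3.3 0.4
   vertex 0.4 0.8 0.4
  endloop
 endfacet
 facet normal 0.386 -0.463 -0.798
  outer loop
   vertex 1.4 0.6 1.0
   vertex 0.4 0.8 0.4
   vertex 3.4 3.3 0.4
  endloop
 endfacet
 facet normal 0.408 0.748 0.524
  outer loop
   vertex 2.9 2.1 2.5
   vertex 3.4 3.3 0.4
   vertex 0.9 2.7 3.2
  endloop
 endfacet
 facet normal 0.775 -0.610 -0.164
  outer loop
   vertex 2.9 2.1 2.5
   vertex 1.4 0.6 1.0
   vertex 3.4 3.3 0.4
  endloop
 endfacet
 facet normal -0.699 -0.527 0.483
  outer loop
   vertex 1.9 1.1 2.9
   vertex 0.9 2.7 3.2
   vertex 0.4 0.8 0.4
  endloop
 endfacet
 facet normal -0.370 -0.870 0.326
  outer loop
   vertex 1.9 1.1 2.9
   vertex 0.4 0.8 0.4
   vertex 1.4 0.6 1.0
  endloop
 endfacet
 facet normal 0.340 0.036 0.940
  outer loop
   vertex 1.9 1.1 2.9
   vertex 2.9 2.1 2.5
   vertex 0.9 2.7 3.2
  endloop
 endfacet
 facet normal 0.707 -0.707 0.000
  outer loop
   vertex 1.9 1.1 2.9
   vertex 1.4 0.6 1.0
   vertex 2.9 2.1 2.5
  endloop
 endfacet
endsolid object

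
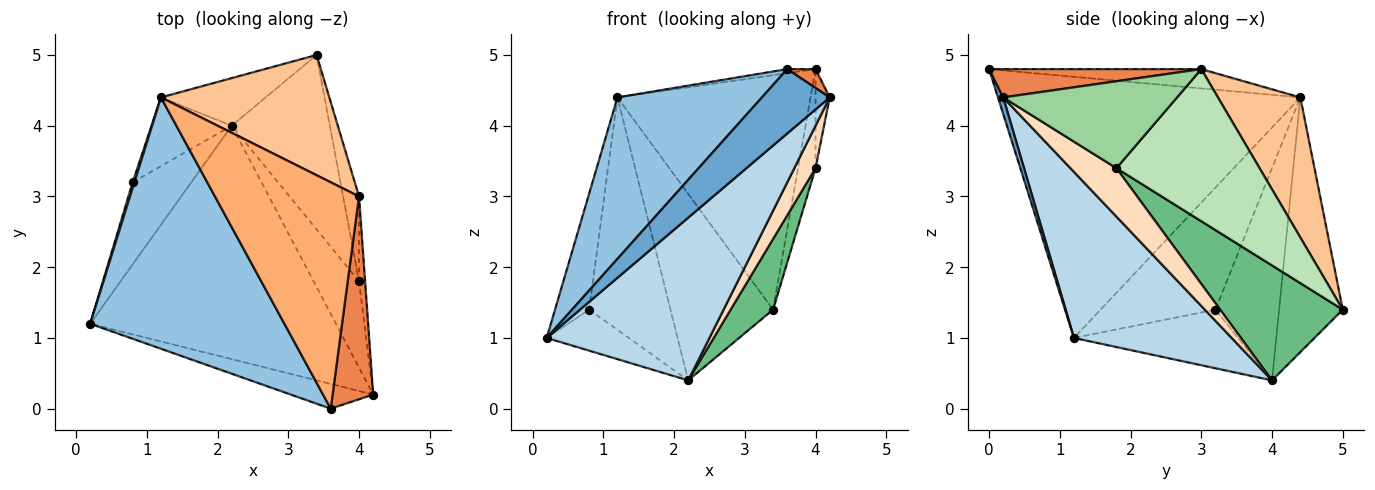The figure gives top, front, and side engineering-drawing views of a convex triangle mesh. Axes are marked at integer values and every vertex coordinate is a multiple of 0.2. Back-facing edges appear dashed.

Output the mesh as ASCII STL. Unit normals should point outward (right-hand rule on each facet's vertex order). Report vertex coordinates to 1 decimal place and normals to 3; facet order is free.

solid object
 facet normal 0.072 -0.931 -0.358
  outer loop
   vertex 3.6 0.0 4.8
   vertex 0.2 1.2 1.0
   vertex 4.2 0.2 4.4
  endloop
 endfacet
 facet normal -0.749 -0.358 0.557
  outer loop
   vertex 1.2 4.4 4.4
   vertex 0.2 1.2 1.0
   vertex 3.6 0.0 4.8
  endloop
 endfacet
 facet normal 0.485 -0.500 -0.718
  outer loop
   vertex 2.2 4.0 0.4
   vertex 4.2 0.2 4.4
   vertex 0.2 1.2 1.0
  endloop
 endfacet
 facet normal -0.515 0.830 -0.212
  outer loop
   vertex 2.2 4.0 0.4
   vertex 1.2 4.4 4.4
   vertex 3.4 5.0 1.4
  endloop
 endfacet
 facet normal 0.571 -0.076 0.818
  outer loop
   vertex 4.0 3.0 4.8
   vertex 3.6 0.0 4.8
   vertex 4.2 0.2 4.4
  endloop
 endfacet
 facet normal -0.133 0.018 0.991
  outer loop
   vertex 4.0 3.0 4.8
   vertex 1.2 4.4 4.4
   vertex 3.6 0.0 4.8
  endloop
 endfacet
 facet normal 0.355 0.832 0.427
  outer loop
   vertex 4.0 3.0 4.8
   vertex 3.4 5.0 1.4
   vertex 1.2 4.4 4.4
  endloop
 endfacet
 facet normal 0.691 -0.319 -0.649
  outer loop
   vertex 4.0 1.8 3.4
   vertex 4.2 0.2 4.4
   vertex 2.2 4.0 0.4
  endloop
 endfacet
 facet normal 0.735 -0.255 -0.628
  outer loop
   vertex 4.0 1.8 3.4
   vertex 2.2 4.0 0.4
   vertex 3.4 5.0 1.4
  endloop
 endfacet
 facet normal 0.994 0.081 -0.069
  outer loop
   vertex 4.0 1.8 3.4
   vertex 4.0 3.0 4.8
   vertex 4.2 0.2 4.4
  endloop
 endfacet
 facet normal 0.987 0.121 -0.103
  outer loop
   vertex 4.0 1.8 3.4
   vertex 3.4 5.0 1.4
   vertex 4.0 3.0 4.8
  endloop
 endfacet
 facet normal -0.958 0.285 0.014
  outer loop
   vertex 0.8 3.2 1.4
   vertex 0.2 1.2 1.0
   vertex 1.2 4.4 4.4
  endloop
 endfacet
 facet normal -0.667 0.333 -0.667
  outer loop
   vertex 0.8 3.2 1.4
   vertex 2.2 4.0 0.4
   vertex 0.2 1.2 1.0
  endloop
 endfacet
 facet normal -0.600 0.767 -0.227
  outer loop
   vertex 0.8 3.2 1.4
   vertex 1.2 4.4 4.4
   vertex 2.2 4.0 0.4
  endloop
 endfacet
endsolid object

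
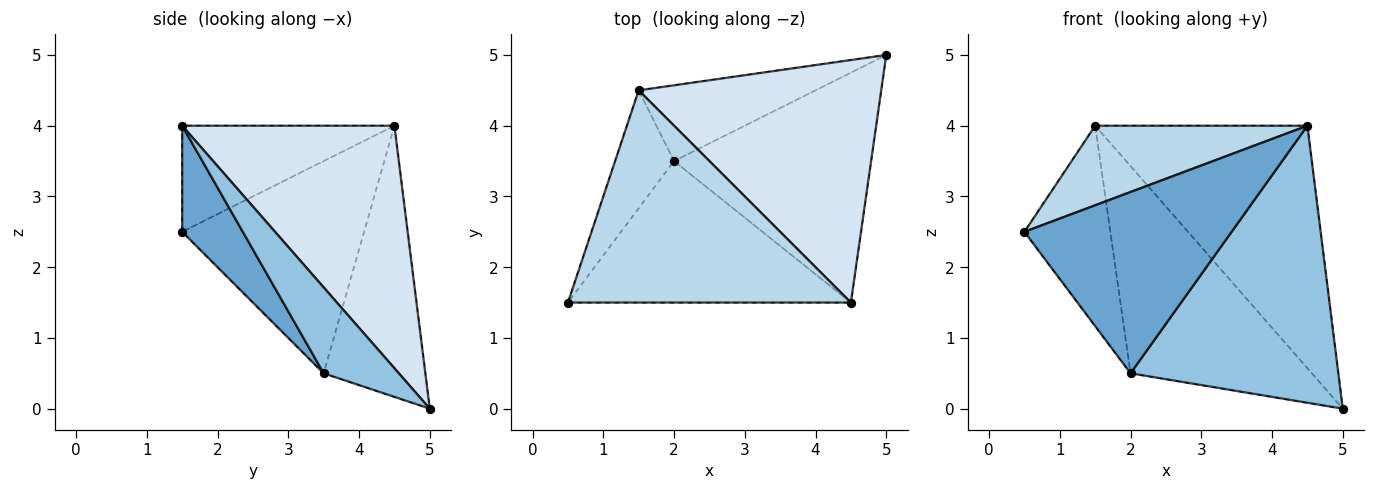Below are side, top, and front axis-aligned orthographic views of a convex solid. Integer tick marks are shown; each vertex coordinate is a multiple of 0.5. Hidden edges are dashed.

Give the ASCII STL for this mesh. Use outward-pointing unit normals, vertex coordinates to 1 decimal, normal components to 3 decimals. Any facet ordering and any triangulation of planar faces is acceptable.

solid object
 facet normal 0.225 -0.768 -0.600
  outer loop
   vertex 2.0 3.5 0.5
   vertex 4.5 1.5 4.0
   vertex 0.5 1.5 2.5
  endloop
 endfacet
 facet normal 0.268 -0.741 -0.615
  outer loop
   vertex 2.0 3.5 0.5
   vertex 5.0 5.0 0.0
   vertex 4.5 1.5 4.0
  endloop
 endfacet
 facet normal -0.331 -0.331 0.883
  outer loop
   vertex 1.5 4.5 4.0
   vertex 0.5 1.5 2.5
   vertex 4.5 1.5 4.0
  endloop
 endfacet
 facet normal 0.577 0.577 0.577
  outer loop
   vertex 1.5 4.5 4.0
   vertex 4.5 1.5 4.0
   vertex 5.0 5.0 0.0
  endloop
 endfacet
 facet normal -0.877 0.414 -0.244
  outer loop
   vertex 1.5 4.5 4.0
   vertex 2.0 3.5 0.5
   vertex 0.5 1.5 2.5
  endloop
 endfacet
 facet normal -0.466 0.831 -0.304
  outer loop
   vertex 1.5 4.5 4.0
   vertex 5.0 5.0 0.0
   vertex 2.0 3.5 0.5
  endloop
 endfacet
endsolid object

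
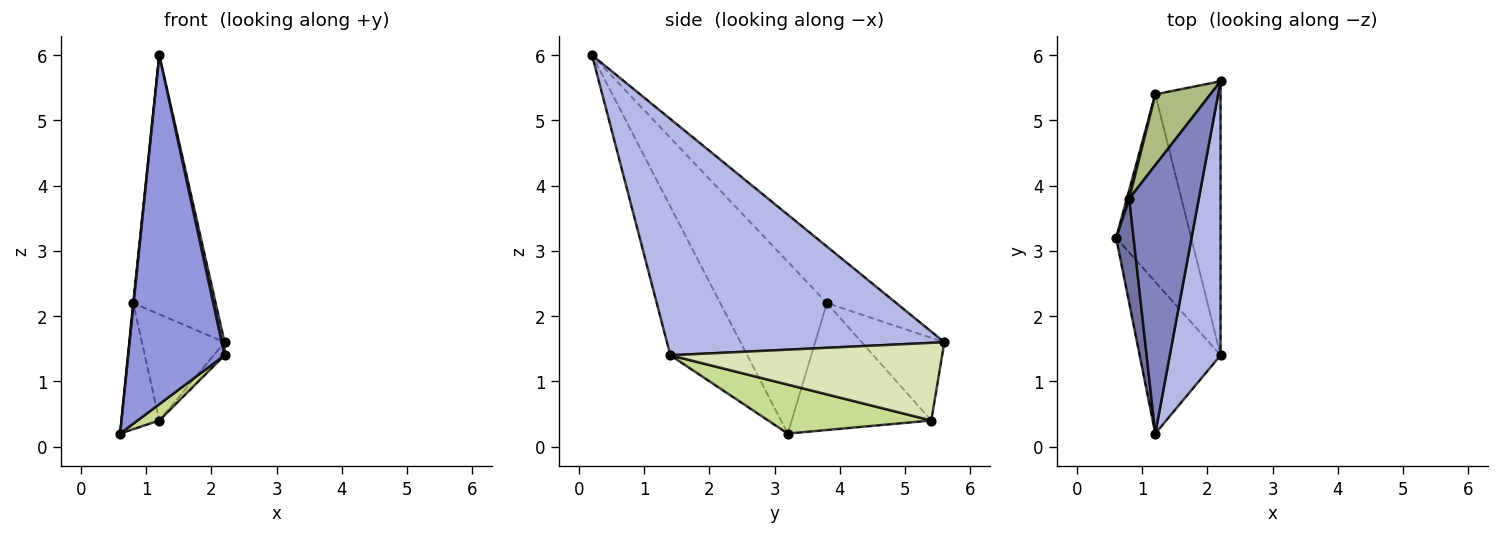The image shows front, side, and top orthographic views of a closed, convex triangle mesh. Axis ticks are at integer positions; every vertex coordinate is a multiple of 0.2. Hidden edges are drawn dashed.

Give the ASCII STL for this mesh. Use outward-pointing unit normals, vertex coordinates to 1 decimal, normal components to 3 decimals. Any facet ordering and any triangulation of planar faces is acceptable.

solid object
 facet normal -0.995 -0.004 0.101
  outer loop
   vertex 0.8 3.8 2.2
   vertex 0.6 3.2 0.2
   vertex 1.2 0.2 6.0
  endloop
 endfacet
 facet normal -0.505 0.600 0.621
  outer loop
   vertex 0.8 3.8 2.2
   vertex 1.2 0.2 6.0
   vertex 2.2 5.6 1.6
  endloop
 endfacet
 facet normal -0.591 -0.740 -0.321
  outer loop
   vertex 2.2 1.4 1.4
   vertex 1.2 0.2 6.0
   vertex 0.6 3.2 0.2
  endloop
 endfacet
 facet normal 0.978 -0.010 0.210
  outer loop
   vertex 2.2 1.4 1.4
   vertex 2.2 5.6 1.6
   vertex 1.2 0.2 6.0
  endloop
 endfacet
 facet normal -0.965 0.262 0.018
  outer loop
   vertex 1.2 5.4 0.4
   vertex 0.6 3.2 0.2
   vertex 0.8 3.8 2.2
  endloop
 endfacet
 facet normal -0.640 0.640 0.426
  outer loop
   vertex 1.2 5.4 0.4
   vertex 0.8 3.8 2.2
   vertex 2.2 5.6 1.6
  endloop
 endfacet
 facet normal 0.545 -0.073 -0.835
  outer loop
   vertex 1.2 5.4 0.4
   vertex 2.2 1.4 1.4
   vertex 0.6 3.2 0.2
  endloop
 endfacet
 facet normal 0.765 0.031 -0.643
  outer loop
   vertex 1.2 5.4 0.4
   vertex 2.2 5.6 1.6
   vertex 2.2 1.4 1.4
  endloop
 endfacet
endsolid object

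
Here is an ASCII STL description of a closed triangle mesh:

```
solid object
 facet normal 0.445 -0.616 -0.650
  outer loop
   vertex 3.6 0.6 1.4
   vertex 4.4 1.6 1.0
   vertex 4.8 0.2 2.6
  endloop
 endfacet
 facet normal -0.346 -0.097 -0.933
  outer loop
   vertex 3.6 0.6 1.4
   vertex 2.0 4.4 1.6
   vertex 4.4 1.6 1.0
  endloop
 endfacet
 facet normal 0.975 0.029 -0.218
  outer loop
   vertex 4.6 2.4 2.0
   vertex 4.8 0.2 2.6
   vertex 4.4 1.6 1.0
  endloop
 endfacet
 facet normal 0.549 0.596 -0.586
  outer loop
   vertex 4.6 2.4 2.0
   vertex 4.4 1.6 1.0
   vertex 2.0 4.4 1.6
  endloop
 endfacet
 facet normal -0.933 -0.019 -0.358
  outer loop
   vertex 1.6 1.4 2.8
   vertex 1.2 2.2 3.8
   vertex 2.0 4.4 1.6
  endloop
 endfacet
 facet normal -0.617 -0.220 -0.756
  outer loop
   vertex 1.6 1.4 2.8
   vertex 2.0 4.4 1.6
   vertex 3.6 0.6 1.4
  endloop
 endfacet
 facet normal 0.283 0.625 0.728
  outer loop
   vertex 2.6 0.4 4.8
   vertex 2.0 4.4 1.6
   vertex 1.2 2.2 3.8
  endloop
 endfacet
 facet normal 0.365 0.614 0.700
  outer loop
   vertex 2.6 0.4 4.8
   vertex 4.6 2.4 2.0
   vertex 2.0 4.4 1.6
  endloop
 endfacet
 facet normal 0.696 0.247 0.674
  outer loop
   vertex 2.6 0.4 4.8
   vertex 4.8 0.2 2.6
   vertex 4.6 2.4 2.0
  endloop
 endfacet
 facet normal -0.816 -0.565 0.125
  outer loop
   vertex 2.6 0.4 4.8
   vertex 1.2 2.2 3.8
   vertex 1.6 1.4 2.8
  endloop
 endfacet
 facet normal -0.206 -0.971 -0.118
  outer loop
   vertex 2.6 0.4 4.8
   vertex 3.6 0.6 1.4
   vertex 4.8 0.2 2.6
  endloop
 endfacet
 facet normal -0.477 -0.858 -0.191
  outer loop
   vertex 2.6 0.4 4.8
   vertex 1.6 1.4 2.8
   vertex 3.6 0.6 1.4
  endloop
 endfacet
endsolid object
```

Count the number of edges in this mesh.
18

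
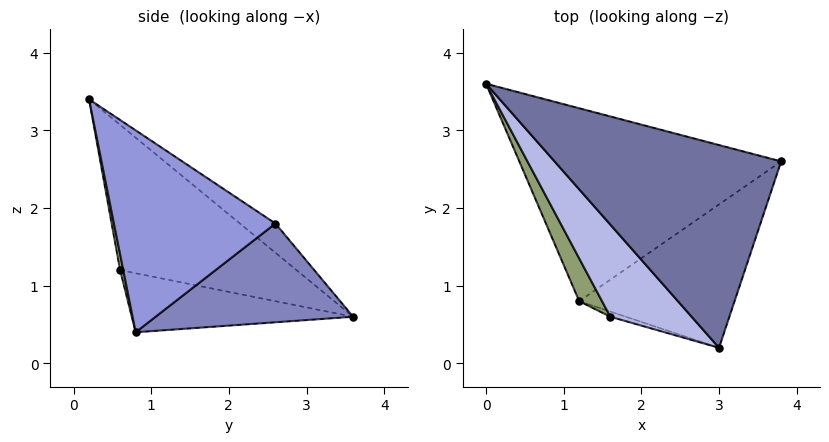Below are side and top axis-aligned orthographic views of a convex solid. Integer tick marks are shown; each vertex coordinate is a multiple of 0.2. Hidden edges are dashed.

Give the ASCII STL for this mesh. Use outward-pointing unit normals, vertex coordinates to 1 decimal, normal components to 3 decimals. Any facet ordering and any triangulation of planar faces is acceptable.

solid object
 facet normal -0.105 0.576 0.811
  outer loop
   vertex 3.0 0.2 3.4
   vertex 3.8 2.6 1.8
   vertex 0.0 3.6 0.6
  endloop
 endfacet
 facet normal 0.345 0.213 -0.914
  outer loop
   vertex 1.2 0.8 0.4
   vertex 0.0 3.6 0.6
   vertex 3.8 2.6 1.8
  endloop
 endfacet
 facet normal 0.658 -0.557 -0.506
  outer loop
   vertex 1.2 0.8 0.4
   vertex 3.8 2.6 1.8
   vertex 3.0 0.2 3.4
  endloop
 endfacet
 facet normal -0.819 -0.345 0.458
  outer loop
   vertex 1.6 0.6 1.2
   vertex 3.0 0.2 3.4
   vertex 0.0 3.6 0.6
  endloop
 endfacet
 facet normal -0.858 -0.392 0.331
  outer loop
   vertex 1.6 0.6 1.2
   vertex 0.0 3.6 0.6
   vertex 1.2 0.8 0.4
  endloop
 endfacet
 facet normal 0.408 -0.816 -0.408
  outer loop
   vertex 1.6 0.6 1.2
   vertex 1.2 0.8 0.4
   vertex 3.0 0.2 3.4
  endloop
 endfacet
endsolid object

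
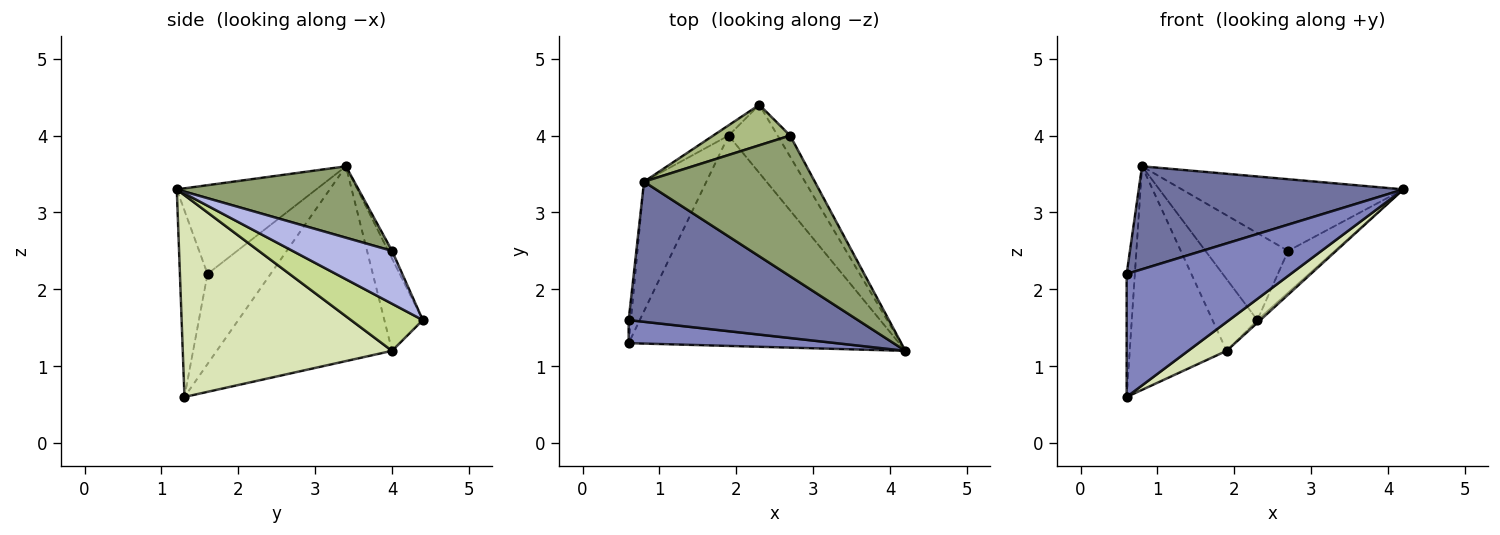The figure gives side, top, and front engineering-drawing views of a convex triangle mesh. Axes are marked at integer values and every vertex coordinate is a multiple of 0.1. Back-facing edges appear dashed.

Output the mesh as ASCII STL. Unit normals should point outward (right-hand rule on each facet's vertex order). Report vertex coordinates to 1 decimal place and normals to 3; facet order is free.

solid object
 facet normal -0.298 -0.565 0.769
  outer loop
   vertex 0.8 3.4 3.6
   vertex 0.6 1.6 2.2
   vertex 4.2 1.2 3.3
  endloop
 endfacet
 facet normal -0.163 -0.970 0.182
  outer loop
   vertex 0.6 1.3 0.6
   vertex 4.2 1.2 3.3
   vertex 0.6 1.6 2.2
  endloop
 endfacet
 facet normal -0.991 0.129 -0.024
  outer loop
   vertex 0.6 1.3 0.6
   vertex 0.6 1.6 2.2
   vertex 0.8 3.4 3.6
  endloop
 endfacet
 facet normal 0.886 0.415 -0.209
  outer loop
   vertex 2.7 4.0 2.5
   vertex 4.2 1.2 3.3
   vertex 2.3 4.4 1.6
  endloop
 endfacet
 facet normal 0.349 0.426 0.835
  outer loop
   vertex 2.7 4.0 2.5
   vertex 0.8 3.4 3.6
   vertex 4.2 1.2 3.3
  endloop
 endfacet
 facet normal -0.042 0.906 0.421
  outer loop
   vertex 2.7 4.0 2.5
   vertex 2.3 4.4 1.6
   vertex 0.8 3.4 3.6
  endloop
 endfacet
 facet normal 0.693 0.028 -0.721
  outer loop
   vertex 1.9 4.0 1.2
   vertex 2.3 4.4 1.6
   vertex 4.2 1.2 3.3
  endloop
 endfacet
 facet normal 0.594 -0.109 -0.797
  outer loop
   vertex 1.9 4.0 1.2
   vertex 4.2 1.2 3.3
   vertex 0.6 1.3 0.6
  endloop
 endfacet
 facet normal -0.647 0.755 -0.108
  outer loop
   vertex 1.9 4.0 1.2
   vertex 0.8 3.4 3.6
   vertex 2.3 4.4 1.6
  endloop
 endfacet
 facet normal -0.843 0.466 -0.270
  outer loop
   vertex 1.9 4.0 1.2
   vertex 0.6 1.3 0.6
   vertex 0.8 3.4 3.6
  endloop
 endfacet
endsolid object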